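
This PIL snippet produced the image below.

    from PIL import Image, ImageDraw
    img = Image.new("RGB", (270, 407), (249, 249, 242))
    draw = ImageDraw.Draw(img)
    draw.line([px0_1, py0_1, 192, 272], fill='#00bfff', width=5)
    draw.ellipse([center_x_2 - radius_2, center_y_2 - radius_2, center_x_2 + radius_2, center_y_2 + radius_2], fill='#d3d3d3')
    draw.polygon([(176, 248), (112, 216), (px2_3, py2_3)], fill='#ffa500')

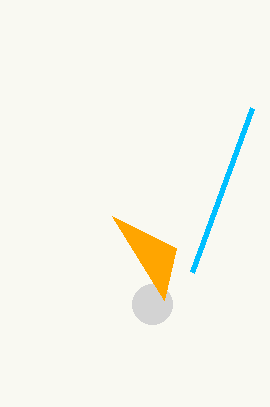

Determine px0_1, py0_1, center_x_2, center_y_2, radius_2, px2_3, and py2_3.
px0_1 = 252
py0_1 = 108
center_x_2 = 152
center_y_2 = 304
radius_2 = 20
px2_3 = 164
py2_3 = 300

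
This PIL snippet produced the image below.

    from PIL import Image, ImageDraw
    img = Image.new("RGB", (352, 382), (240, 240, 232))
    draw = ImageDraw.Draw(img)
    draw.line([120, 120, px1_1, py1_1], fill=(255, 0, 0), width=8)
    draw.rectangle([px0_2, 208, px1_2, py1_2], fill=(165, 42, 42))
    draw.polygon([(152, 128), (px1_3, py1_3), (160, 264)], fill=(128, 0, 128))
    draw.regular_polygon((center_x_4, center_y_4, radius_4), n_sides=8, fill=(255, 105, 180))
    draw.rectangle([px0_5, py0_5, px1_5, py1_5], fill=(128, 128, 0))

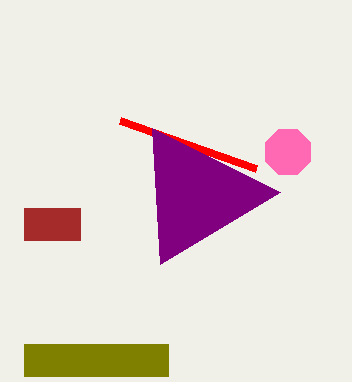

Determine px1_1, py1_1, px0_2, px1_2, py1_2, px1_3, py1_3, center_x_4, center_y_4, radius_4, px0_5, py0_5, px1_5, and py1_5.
px1_1 = 256, py1_1 = 168, px0_2 = 24, px1_2 = 80, py1_2 = 240, px1_3 = 280, py1_3 = 192, center_x_4 = 288, center_y_4 = 152, radius_4 = 24, px0_5 = 24, py0_5 = 344, px1_5 = 168, py1_5 = 376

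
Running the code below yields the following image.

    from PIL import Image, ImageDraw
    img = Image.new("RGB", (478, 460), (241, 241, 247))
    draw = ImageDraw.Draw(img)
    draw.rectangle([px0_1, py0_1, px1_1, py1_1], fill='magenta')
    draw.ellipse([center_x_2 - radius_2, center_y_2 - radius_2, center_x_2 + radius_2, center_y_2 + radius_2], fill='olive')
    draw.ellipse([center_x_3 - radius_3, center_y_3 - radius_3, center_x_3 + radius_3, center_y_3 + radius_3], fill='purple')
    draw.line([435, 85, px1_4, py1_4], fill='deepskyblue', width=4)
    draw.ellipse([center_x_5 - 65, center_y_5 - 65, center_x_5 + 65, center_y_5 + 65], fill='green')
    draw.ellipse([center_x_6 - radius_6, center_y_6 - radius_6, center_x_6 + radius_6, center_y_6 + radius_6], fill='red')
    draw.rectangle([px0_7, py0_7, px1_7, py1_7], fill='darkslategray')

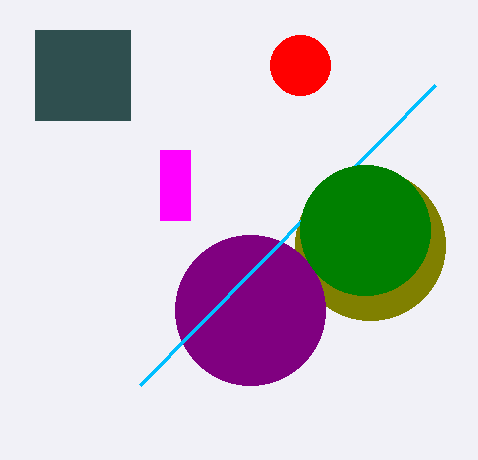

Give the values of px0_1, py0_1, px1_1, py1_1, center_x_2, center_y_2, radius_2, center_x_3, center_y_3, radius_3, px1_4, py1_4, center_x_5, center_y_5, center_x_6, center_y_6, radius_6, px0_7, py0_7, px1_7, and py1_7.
px0_1 = 160
py0_1 = 150
px1_1 = 190
py1_1 = 220
center_x_2 = 370
center_y_2 = 245
radius_2 = 75
center_x_3 = 250
center_y_3 = 310
radius_3 = 75
px1_4 = 140
py1_4 = 385
center_x_5 = 365
center_y_5 = 230
center_x_6 = 300
center_y_6 = 65
radius_6 = 30
px0_7 = 35
py0_7 = 30
px1_7 = 130
py1_7 = 120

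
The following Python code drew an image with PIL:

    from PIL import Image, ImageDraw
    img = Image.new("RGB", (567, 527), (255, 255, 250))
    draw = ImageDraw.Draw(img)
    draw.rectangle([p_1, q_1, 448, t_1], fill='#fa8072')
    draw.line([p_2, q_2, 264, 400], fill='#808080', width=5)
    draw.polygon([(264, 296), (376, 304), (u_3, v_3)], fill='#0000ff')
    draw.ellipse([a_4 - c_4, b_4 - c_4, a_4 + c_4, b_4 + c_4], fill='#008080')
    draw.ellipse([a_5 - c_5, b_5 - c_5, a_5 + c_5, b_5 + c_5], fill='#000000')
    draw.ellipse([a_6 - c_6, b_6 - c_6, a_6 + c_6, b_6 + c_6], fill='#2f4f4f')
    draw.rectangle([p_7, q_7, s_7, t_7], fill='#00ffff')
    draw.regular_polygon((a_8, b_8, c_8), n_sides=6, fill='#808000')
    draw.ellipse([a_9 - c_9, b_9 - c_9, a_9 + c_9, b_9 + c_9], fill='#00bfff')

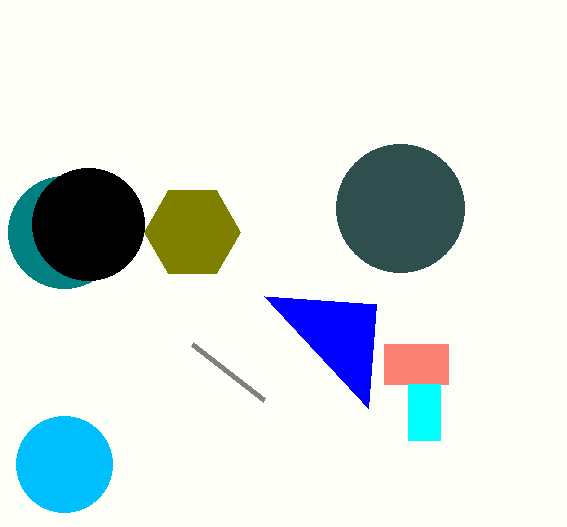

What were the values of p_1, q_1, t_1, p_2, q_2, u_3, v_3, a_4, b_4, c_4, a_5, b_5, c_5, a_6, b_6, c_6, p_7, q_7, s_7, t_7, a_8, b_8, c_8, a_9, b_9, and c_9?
p_1 = 384; q_1 = 344; t_1 = 384; p_2 = 192; q_2 = 344; u_3 = 368; v_3 = 408; a_4 = 64; b_4 = 232; c_4 = 56; a_5 = 88; b_5 = 224; c_5 = 56; a_6 = 400; b_6 = 208; c_6 = 64; p_7 = 408; q_7 = 384; s_7 = 440; t_7 = 440; a_8 = 192; b_8 = 232; c_8 = 48; a_9 = 64; b_9 = 464; c_9 = 48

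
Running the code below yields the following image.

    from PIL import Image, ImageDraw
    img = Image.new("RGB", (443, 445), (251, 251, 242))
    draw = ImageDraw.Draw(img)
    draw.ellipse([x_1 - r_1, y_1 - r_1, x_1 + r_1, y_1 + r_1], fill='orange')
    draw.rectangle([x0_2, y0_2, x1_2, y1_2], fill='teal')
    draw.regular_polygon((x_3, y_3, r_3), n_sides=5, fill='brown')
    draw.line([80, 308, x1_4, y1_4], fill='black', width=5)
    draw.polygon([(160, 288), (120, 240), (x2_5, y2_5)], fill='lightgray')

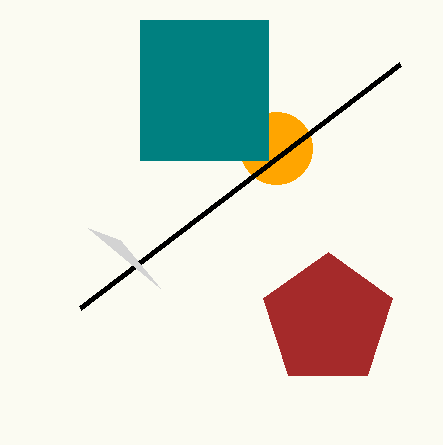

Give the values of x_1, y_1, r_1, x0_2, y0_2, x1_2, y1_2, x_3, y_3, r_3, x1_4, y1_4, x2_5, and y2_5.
x_1 = 276; y_1 = 148; r_1 = 36; x0_2 = 140; y0_2 = 20; x1_2 = 268; y1_2 = 160; x_3 = 328; y_3 = 320; r_3 = 68; x1_4 = 400; y1_4 = 64; x2_5 = 88; y2_5 = 228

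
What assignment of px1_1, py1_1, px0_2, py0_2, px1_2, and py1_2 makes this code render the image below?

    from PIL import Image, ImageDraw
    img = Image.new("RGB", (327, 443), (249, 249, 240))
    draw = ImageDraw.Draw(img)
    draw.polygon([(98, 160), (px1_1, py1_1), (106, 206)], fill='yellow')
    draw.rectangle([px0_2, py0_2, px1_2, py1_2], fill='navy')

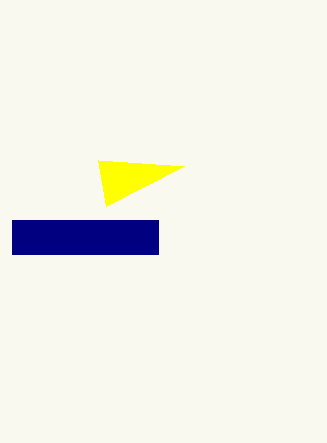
px1_1 = 184, py1_1 = 166, px0_2 = 12, py0_2 = 220, px1_2 = 158, py1_2 = 254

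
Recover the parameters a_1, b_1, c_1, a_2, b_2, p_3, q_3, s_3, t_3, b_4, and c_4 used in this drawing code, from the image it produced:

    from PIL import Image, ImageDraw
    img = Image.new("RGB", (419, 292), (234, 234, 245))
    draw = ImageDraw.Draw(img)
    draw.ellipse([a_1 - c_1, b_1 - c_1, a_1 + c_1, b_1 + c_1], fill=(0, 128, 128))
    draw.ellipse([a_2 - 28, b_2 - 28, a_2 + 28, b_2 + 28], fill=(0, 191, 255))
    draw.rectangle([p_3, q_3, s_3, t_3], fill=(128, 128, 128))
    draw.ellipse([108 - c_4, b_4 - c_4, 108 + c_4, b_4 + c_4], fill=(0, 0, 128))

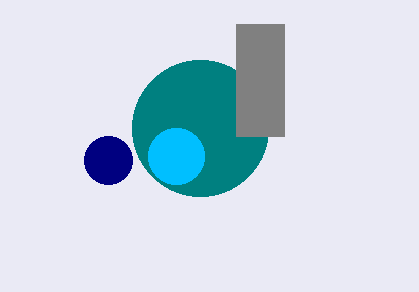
a_1 = 200, b_1 = 128, c_1 = 68, a_2 = 176, b_2 = 156, p_3 = 236, q_3 = 24, s_3 = 284, t_3 = 136, b_4 = 160, c_4 = 24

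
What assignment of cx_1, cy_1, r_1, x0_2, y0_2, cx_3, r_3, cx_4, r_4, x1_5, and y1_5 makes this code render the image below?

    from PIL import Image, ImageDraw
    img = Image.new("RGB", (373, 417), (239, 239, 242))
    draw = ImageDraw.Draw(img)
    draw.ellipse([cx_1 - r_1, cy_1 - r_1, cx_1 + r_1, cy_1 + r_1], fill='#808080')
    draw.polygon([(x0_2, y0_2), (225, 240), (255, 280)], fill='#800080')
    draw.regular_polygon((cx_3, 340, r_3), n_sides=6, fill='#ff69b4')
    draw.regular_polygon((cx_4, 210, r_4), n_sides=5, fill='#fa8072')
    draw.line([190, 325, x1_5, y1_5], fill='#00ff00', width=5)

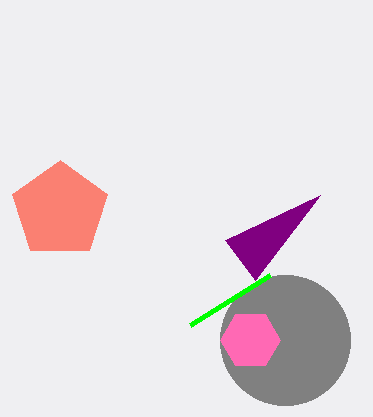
cx_1 = 285; cy_1 = 340; r_1 = 65; x0_2 = 320; y0_2 = 195; cx_3 = 250; r_3 = 30; cx_4 = 60; r_4 = 50; x1_5 = 270; y1_5 = 275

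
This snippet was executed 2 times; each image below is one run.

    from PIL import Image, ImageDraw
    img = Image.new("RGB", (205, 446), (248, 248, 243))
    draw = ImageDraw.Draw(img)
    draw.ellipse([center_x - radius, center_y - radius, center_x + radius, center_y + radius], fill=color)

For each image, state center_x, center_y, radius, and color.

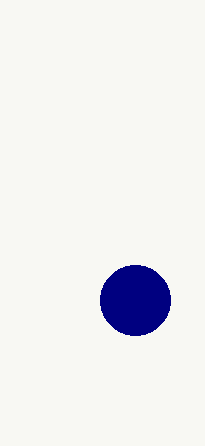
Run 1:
center_x = 135, center_y = 300, radius = 35, color = 'navy'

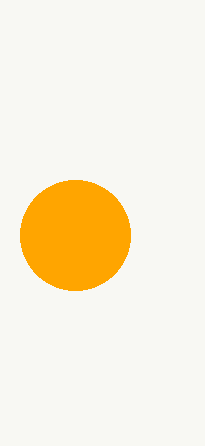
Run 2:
center_x = 75
center_y = 235
radius = 55
color = 'orange'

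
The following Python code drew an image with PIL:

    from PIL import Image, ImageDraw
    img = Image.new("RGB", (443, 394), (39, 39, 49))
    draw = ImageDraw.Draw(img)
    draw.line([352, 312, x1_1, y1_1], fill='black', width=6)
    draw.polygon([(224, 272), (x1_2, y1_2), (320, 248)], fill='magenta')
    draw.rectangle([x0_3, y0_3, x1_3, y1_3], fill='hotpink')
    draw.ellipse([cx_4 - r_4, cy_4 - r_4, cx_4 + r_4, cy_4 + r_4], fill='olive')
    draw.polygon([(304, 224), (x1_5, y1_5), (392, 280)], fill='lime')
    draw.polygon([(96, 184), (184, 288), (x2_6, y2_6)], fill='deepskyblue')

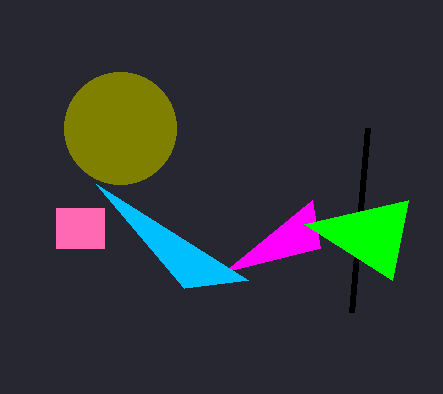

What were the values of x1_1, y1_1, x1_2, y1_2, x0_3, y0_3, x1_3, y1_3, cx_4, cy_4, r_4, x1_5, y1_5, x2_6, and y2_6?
x1_1 = 368; y1_1 = 128; x1_2 = 312; y1_2 = 200; x0_3 = 56; y0_3 = 208; x1_3 = 104; y1_3 = 248; cx_4 = 120; cy_4 = 128; r_4 = 56; x1_5 = 408; y1_5 = 200; x2_6 = 248; y2_6 = 280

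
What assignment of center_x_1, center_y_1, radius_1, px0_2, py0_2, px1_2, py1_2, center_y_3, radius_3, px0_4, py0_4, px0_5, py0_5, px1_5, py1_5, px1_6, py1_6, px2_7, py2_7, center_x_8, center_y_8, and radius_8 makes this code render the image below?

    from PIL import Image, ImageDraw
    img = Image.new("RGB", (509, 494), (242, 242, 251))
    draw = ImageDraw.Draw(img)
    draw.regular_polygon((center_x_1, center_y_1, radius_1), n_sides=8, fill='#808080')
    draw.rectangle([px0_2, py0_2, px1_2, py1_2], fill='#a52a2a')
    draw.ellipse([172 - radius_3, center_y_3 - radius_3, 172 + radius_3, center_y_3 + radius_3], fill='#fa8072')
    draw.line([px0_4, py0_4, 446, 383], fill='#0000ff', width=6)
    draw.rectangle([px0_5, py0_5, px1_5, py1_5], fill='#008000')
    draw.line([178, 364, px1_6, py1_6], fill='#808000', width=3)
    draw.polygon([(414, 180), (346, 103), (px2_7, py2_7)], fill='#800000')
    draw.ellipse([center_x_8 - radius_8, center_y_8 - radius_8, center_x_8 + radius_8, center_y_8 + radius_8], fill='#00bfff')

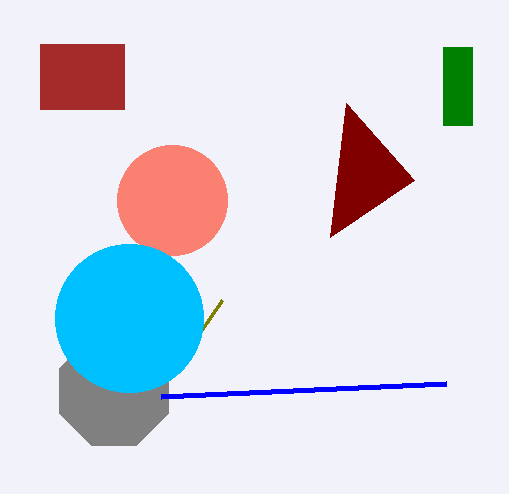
center_x_1 = 114
center_y_1 = 391
radius_1 = 59
px0_2 = 40
py0_2 = 44
px1_2 = 124
py1_2 = 109
center_y_3 = 200
radius_3 = 55
px0_4 = 161
py0_4 = 396
px0_5 = 443
py0_5 = 47
px1_5 = 472
py1_5 = 125
px1_6 = 222
py1_6 = 300
px2_7 = 330
py2_7 = 237
center_x_8 = 129
center_y_8 = 318
radius_8 = 74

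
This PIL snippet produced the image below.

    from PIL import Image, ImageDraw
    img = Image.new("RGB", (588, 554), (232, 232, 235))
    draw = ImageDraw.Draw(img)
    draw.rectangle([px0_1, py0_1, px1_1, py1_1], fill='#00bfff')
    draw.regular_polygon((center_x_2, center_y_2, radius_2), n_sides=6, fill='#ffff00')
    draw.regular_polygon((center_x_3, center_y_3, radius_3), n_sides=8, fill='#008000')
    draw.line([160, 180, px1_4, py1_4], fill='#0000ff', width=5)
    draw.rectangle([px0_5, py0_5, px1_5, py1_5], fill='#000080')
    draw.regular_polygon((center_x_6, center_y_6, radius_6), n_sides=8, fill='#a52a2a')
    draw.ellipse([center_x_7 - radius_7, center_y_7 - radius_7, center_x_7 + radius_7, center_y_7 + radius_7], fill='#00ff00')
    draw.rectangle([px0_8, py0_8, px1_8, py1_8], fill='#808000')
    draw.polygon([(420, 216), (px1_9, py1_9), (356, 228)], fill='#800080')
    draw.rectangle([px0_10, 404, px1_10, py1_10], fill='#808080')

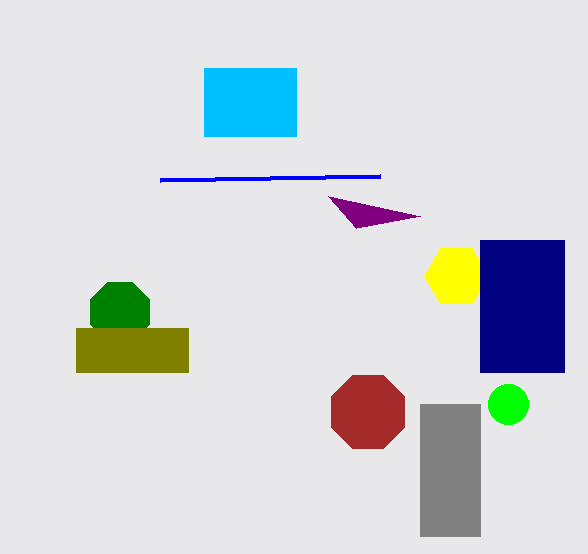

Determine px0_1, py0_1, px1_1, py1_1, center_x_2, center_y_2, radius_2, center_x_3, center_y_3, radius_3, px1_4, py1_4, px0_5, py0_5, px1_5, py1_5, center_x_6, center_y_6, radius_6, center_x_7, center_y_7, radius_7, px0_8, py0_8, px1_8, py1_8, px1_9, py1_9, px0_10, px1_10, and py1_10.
px0_1 = 204
py0_1 = 68
px1_1 = 296
py1_1 = 136
center_x_2 = 456
center_y_2 = 276
radius_2 = 32
center_x_3 = 120
center_y_3 = 312
radius_3 = 32
px1_4 = 380
py1_4 = 176
px0_5 = 480
py0_5 = 240
px1_5 = 564
py1_5 = 372
center_x_6 = 368
center_y_6 = 412
radius_6 = 40
center_x_7 = 508
center_y_7 = 404
radius_7 = 20
px0_8 = 76
py0_8 = 328
px1_8 = 188
py1_8 = 372
px1_9 = 328
py1_9 = 196
px0_10 = 420
px1_10 = 480
py1_10 = 536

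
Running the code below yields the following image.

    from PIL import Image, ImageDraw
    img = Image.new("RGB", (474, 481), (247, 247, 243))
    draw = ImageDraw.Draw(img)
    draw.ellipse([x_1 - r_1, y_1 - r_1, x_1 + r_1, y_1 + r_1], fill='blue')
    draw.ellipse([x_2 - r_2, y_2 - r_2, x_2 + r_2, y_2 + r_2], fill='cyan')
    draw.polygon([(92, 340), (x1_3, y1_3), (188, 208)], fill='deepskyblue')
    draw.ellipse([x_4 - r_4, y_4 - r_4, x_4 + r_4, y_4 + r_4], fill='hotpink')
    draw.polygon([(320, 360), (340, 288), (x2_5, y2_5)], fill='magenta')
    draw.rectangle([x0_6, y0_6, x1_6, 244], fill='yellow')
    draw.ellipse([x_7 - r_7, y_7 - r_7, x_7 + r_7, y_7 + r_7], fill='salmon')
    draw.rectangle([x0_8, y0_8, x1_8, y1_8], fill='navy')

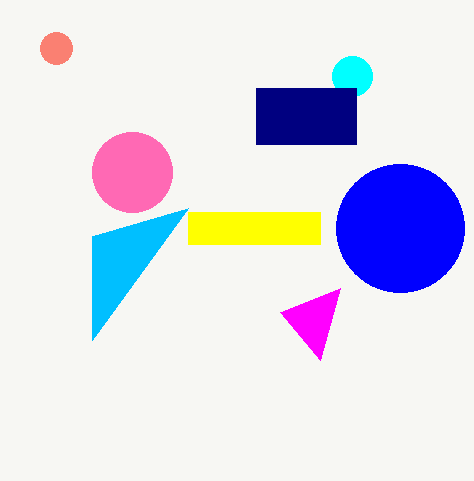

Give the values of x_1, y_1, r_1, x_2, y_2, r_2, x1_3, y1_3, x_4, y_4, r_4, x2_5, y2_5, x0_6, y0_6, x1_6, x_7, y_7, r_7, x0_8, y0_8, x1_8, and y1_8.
x_1 = 400, y_1 = 228, r_1 = 64, x_2 = 352, y_2 = 76, r_2 = 20, x1_3 = 92, y1_3 = 236, x_4 = 132, y_4 = 172, r_4 = 40, x2_5 = 280, y2_5 = 312, x0_6 = 188, y0_6 = 212, x1_6 = 320, x_7 = 56, y_7 = 48, r_7 = 16, x0_8 = 256, y0_8 = 88, x1_8 = 356, y1_8 = 144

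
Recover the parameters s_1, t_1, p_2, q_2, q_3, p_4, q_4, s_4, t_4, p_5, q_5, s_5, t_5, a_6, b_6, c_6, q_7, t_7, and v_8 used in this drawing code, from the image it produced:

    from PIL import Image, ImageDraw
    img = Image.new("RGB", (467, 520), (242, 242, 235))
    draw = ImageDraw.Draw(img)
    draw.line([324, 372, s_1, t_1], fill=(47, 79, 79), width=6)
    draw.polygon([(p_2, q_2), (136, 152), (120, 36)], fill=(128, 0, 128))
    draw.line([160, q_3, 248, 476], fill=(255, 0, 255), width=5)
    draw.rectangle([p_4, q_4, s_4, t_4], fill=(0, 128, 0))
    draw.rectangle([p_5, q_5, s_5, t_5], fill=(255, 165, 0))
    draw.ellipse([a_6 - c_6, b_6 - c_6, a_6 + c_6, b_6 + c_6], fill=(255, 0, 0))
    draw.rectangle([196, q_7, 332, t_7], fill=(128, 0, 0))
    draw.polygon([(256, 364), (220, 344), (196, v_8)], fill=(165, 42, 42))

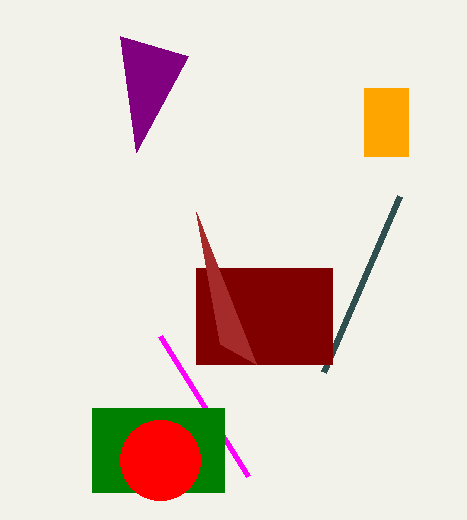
s_1 = 400, t_1 = 196, p_2 = 188, q_2 = 56, q_3 = 336, p_4 = 92, q_4 = 408, s_4 = 224, t_4 = 492, p_5 = 364, q_5 = 88, s_5 = 408, t_5 = 156, a_6 = 160, b_6 = 460, c_6 = 40, q_7 = 268, t_7 = 364, v_8 = 212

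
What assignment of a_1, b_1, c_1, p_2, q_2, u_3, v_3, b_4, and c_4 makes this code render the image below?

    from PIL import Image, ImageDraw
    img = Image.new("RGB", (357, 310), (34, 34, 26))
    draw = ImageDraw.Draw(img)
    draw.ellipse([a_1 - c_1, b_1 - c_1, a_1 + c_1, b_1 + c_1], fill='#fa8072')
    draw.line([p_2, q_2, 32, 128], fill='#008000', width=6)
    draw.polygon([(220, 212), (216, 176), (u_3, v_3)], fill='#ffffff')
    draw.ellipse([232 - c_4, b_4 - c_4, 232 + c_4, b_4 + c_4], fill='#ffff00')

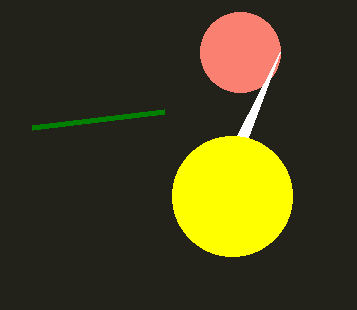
a_1 = 240, b_1 = 52, c_1 = 40, p_2 = 164, q_2 = 112, u_3 = 280, v_3 = 52, b_4 = 196, c_4 = 60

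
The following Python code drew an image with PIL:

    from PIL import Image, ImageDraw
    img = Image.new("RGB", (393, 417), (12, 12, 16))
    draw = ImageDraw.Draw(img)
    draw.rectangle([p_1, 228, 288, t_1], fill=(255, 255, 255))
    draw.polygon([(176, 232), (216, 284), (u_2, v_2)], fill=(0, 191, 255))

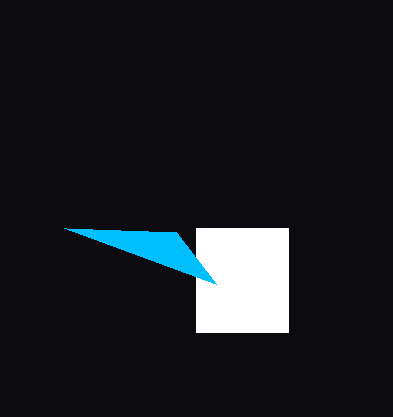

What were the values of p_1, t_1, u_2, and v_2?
p_1 = 196
t_1 = 332
u_2 = 64
v_2 = 228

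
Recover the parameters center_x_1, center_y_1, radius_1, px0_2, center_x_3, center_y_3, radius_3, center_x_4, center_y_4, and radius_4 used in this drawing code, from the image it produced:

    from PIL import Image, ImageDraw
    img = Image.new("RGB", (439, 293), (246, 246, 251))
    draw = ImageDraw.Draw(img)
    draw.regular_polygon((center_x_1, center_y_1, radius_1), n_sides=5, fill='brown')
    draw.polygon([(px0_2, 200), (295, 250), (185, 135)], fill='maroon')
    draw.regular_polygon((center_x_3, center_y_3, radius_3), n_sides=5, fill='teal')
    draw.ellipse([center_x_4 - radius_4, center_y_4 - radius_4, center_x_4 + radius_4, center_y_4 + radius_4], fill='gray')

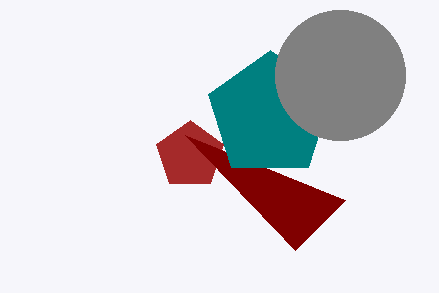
center_x_1 = 190
center_y_1 = 155
radius_1 = 35
px0_2 = 345
center_x_3 = 270
center_y_3 = 115
radius_3 = 65
center_x_4 = 340
center_y_4 = 75
radius_4 = 65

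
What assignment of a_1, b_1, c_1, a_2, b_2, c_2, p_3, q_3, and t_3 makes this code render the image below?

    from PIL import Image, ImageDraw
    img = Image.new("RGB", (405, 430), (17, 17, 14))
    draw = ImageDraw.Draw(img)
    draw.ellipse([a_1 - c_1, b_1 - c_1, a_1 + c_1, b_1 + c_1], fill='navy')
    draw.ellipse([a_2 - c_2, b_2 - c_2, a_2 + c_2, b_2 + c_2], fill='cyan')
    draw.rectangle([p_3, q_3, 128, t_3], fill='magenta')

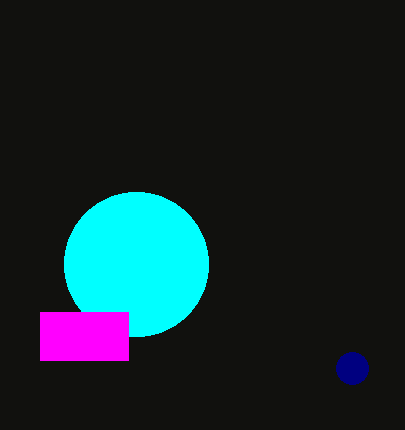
a_1 = 352
b_1 = 368
c_1 = 16
a_2 = 136
b_2 = 264
c_2 = 72
p_3 = 40
q_3 = 312
t_3 = 360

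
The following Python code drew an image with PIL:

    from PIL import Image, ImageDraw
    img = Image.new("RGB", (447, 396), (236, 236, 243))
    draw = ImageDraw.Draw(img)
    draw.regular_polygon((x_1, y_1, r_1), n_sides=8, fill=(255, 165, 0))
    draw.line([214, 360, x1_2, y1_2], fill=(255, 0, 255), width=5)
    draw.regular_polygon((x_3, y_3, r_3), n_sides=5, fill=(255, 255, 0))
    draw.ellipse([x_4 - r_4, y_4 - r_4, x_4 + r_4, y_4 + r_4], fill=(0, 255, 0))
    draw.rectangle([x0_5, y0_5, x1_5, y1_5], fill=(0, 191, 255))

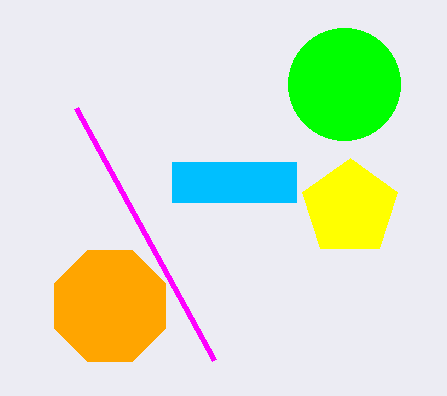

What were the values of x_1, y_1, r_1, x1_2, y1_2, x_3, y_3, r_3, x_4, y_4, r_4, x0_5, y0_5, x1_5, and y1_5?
x_1 = 110
y_1 = 306
r_1 = 60
x1_2 = 76
y1_2 = 108
x_3 = 350
y_3 = 208
r_3 = 50
x_4 = 344
y_4 = 84
r_4 = 56
x0_5 = 172
y0_5 = 162
x1_5 = 296
y1_5 = 202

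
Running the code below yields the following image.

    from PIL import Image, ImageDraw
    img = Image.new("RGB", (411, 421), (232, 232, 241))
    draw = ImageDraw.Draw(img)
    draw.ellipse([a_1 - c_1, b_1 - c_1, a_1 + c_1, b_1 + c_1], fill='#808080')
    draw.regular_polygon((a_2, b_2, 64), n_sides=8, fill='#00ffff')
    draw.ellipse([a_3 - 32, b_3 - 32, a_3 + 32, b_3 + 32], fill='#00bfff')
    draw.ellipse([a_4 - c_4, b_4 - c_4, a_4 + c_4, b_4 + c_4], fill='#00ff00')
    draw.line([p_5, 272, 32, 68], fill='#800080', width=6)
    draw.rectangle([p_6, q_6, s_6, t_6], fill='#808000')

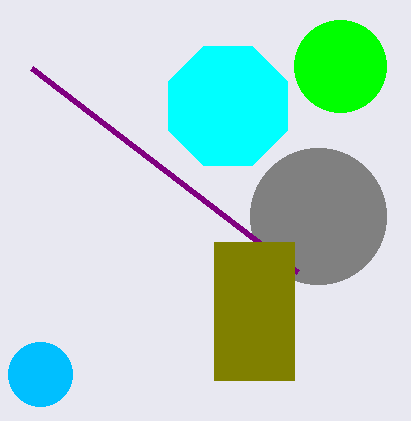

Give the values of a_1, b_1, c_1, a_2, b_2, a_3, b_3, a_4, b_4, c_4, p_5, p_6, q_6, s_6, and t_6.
a_1 = 318; b_1 = 216; c_1 = 68; a_2 = 228; b_2 = 106; a_3 = 40; b_3 = 374; a_4 = 340; b_4 = 66; c_4 = 46; p_5 = 298; p_6 = 214; q_6 = 242; s_6 = 294; t_6 = 380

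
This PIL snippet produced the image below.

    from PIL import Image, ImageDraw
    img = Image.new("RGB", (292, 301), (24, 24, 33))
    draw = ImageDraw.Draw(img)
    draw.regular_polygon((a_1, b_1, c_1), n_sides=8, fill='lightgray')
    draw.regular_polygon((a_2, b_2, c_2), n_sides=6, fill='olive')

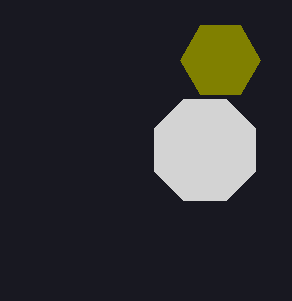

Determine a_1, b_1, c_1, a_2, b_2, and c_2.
a_1 = 205; b_1 = 150; c_1 = 55; a_2 = 220; b_2 = 60; c_2 = 40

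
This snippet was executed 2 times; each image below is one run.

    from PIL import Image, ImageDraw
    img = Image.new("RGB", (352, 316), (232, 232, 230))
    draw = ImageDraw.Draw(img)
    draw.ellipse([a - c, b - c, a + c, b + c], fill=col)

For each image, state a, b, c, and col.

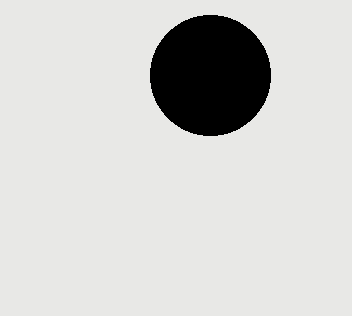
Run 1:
a = 210
b = 75
c = 60
col = 'black'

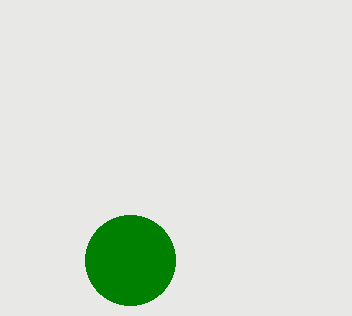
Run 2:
a = 130, b = 260, c = 45, col = 'green'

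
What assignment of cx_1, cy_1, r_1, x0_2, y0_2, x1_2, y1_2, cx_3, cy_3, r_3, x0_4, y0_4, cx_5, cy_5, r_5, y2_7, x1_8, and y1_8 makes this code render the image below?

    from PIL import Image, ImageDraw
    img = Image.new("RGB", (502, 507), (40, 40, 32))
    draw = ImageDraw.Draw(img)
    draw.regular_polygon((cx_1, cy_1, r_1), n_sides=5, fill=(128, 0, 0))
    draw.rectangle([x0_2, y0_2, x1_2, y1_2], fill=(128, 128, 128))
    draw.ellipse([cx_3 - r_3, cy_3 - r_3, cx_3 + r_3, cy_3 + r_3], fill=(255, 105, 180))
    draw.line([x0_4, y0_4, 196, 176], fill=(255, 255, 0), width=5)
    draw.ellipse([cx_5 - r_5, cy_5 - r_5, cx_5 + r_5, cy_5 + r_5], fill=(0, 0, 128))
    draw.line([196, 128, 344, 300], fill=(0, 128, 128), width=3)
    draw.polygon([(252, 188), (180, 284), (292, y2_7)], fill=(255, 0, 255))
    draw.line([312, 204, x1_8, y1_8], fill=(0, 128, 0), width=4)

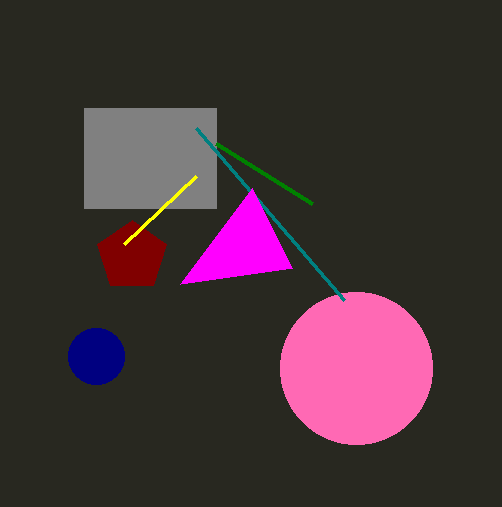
cx_1 = 132; cy_1 = 256; r_1 = 36; x0_2 = 84; y0_2 = 108; x1_2 = 216; y1_2 = 208; cx_3 = 356; cy_3 = 368; r_3 = 76; x0_4 = 124; y0_4 = 244; cx_5 = 96; cy_5 = 356; r_5 = 28; y2_7 = 268; x1_8 = 216; y1_8 = 144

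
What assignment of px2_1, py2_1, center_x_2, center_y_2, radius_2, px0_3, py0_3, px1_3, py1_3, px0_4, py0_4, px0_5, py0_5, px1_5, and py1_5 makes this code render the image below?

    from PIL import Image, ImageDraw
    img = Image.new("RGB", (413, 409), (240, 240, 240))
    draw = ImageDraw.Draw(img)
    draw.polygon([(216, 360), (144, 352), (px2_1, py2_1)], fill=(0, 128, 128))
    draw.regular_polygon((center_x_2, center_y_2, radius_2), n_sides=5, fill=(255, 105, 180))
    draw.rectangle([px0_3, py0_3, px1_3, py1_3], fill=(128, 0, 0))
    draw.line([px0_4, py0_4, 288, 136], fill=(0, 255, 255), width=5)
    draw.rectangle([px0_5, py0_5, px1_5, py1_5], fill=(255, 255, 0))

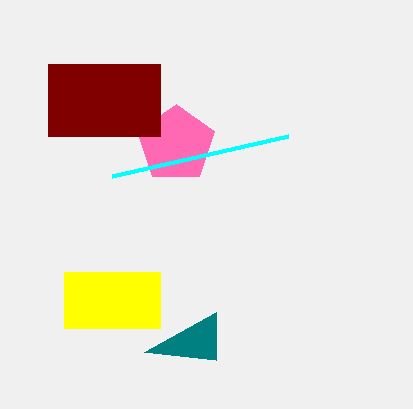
px2_1 = 216; py2_1 = 312; center_x_2 = 176; center_y_2 = 144; radius_2 = 40; px0_3 = 48; py0_3 = 64; px1_3 = 160; py1_3 = 136; px0_4 = 112; py0_4 = 176; px0_5 = 64; py0_5 = 272; px1_5 = 160; py1_5 = 328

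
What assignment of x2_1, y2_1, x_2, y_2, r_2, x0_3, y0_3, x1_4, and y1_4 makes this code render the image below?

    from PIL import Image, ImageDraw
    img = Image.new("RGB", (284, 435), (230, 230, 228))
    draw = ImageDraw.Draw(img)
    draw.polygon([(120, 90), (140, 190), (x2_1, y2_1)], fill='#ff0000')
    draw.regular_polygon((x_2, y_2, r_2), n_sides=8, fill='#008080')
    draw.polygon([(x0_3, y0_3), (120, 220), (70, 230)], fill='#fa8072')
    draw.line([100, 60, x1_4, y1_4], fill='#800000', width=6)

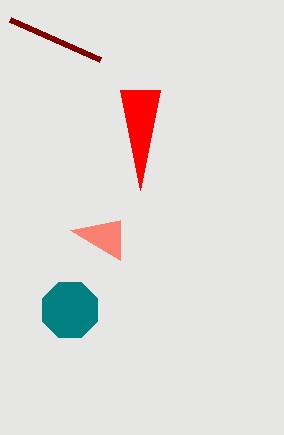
x2_1 = 160
y2_1 = 90
x_2 = 70
y_2 = 310
r_2 = 30
x0_3 = 120
y0_3 = 260
x1_4 = 10
y1_4 = 20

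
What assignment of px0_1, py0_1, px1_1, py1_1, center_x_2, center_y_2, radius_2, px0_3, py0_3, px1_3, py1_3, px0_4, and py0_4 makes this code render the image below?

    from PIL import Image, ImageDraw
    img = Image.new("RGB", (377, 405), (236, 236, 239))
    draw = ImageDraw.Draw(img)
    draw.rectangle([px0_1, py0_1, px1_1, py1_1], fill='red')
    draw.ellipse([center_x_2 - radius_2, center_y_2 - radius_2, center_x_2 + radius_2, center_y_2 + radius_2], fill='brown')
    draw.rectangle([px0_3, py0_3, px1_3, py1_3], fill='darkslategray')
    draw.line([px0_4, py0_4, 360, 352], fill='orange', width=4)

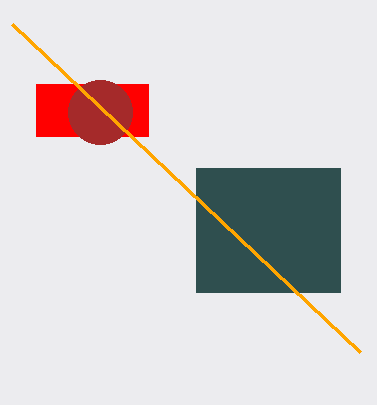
px0_1 = 36, py0_1 = 84, px1_1 = 148, py1_1 = 136, center_x_2 = 100, center_y_2 = 112, radius_2 = 32, px0_3 = 196, py0_3 = 168, px1_3 = 340, py1_3 = 292, px0_4 = 12, py0_4 = 24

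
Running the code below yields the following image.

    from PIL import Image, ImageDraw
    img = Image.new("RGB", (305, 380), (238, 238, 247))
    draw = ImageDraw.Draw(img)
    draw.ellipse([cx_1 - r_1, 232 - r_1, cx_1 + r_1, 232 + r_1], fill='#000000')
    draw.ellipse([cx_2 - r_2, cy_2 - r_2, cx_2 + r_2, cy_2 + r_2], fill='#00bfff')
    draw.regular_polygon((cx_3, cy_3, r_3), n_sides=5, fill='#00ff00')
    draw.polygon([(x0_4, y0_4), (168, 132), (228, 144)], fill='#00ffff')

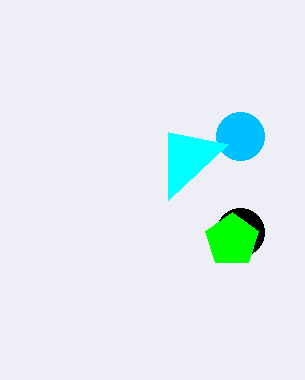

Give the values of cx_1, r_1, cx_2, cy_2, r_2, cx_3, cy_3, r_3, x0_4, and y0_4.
cx_1 = 240
r_1 = 24
cx_2 = 240
cy_2 = 136
r_2 = 24
cx_3 = 232
cy_3 = 240
r_3 = 28
x0_4 = 168
y0_4 = 200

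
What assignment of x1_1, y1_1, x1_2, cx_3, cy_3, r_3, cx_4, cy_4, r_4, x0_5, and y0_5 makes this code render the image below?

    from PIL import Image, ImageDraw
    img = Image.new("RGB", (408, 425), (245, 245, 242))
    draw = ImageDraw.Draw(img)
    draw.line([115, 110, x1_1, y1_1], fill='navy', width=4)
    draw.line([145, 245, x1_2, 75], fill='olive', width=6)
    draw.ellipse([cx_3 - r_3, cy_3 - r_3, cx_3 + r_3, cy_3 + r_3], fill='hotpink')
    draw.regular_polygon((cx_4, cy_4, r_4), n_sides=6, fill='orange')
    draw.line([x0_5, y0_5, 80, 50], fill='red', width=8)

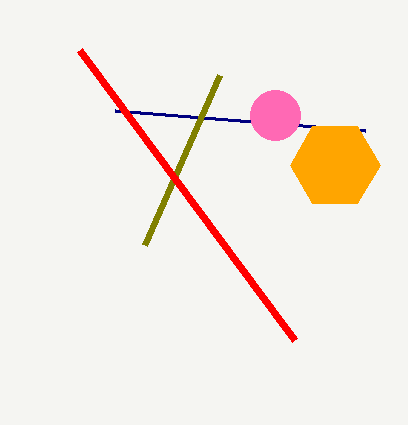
x1_1 = 365, y1_1 = 130, x1_2 = 220, cx_3 = 275, cy_3 = 115, r_3 = 25, cx_4 = 335, cy_4 = 165, r_4 = 45, x0_5 = 295, y0_5 = 340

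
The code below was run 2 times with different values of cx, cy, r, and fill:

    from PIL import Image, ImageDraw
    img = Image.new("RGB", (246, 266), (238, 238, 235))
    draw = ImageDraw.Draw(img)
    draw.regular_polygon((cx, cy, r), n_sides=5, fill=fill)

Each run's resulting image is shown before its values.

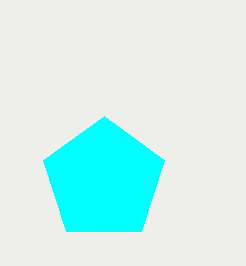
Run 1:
cx = 104
cy = 180
r = 64
fill = 'cyan'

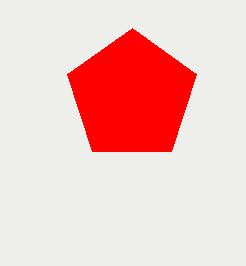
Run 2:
cx = 132
cy = 96
r = 68
fill = 'red'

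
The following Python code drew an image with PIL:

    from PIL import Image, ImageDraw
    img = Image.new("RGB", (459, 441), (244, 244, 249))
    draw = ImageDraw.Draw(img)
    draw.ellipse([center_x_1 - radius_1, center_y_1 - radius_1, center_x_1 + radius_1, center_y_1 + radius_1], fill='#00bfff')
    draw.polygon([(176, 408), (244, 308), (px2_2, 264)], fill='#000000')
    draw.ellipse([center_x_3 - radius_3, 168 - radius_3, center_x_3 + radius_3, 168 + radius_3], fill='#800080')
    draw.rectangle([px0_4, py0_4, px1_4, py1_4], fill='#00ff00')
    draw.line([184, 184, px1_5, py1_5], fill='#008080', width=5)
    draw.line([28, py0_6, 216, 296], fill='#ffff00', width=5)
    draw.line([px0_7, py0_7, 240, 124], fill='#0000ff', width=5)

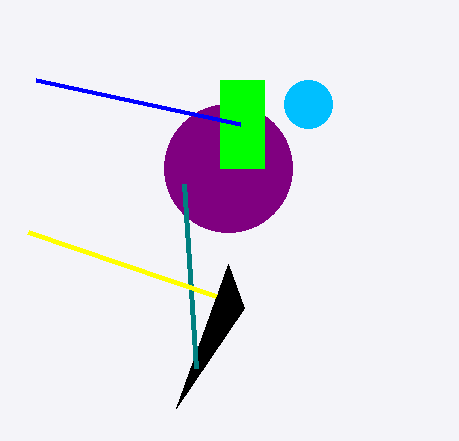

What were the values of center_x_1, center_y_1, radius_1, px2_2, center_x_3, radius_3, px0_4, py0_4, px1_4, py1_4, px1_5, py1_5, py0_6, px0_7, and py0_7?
center_x_1 = 308
center_y_1 = 104
radius_1 = 24
px2_2 = 228
center_x_3 = 228
radius_3 = 64
px0_4 = 220
py0_4 = 80
px1_4 = 264
py1_4 = 168
px1_5 = 196
py1_5 = 368
py0_6 = 232
px0_7 = 36
py0_7 = 80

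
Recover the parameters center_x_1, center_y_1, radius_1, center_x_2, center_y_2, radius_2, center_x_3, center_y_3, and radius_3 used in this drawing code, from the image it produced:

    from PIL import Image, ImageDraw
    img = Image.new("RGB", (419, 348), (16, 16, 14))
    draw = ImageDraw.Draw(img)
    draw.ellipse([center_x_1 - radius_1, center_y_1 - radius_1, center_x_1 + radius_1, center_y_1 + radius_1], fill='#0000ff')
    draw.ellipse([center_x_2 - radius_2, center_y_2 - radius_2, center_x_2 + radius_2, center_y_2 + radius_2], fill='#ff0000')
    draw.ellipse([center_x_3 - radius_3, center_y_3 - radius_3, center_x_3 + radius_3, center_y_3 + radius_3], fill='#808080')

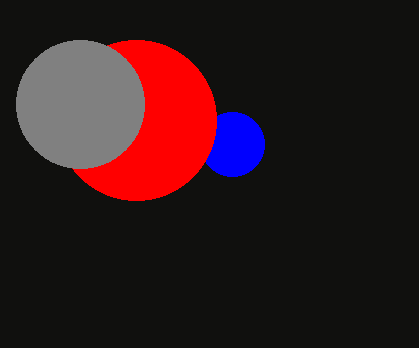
center_x_1 = 232
center_y_1 = 144
radius_1 = 32
center_x_2 = 136
center_y_2 = 120
radius_2 = 80
center_x_3 = 80
center_y_3 = 104
radius_3 = 64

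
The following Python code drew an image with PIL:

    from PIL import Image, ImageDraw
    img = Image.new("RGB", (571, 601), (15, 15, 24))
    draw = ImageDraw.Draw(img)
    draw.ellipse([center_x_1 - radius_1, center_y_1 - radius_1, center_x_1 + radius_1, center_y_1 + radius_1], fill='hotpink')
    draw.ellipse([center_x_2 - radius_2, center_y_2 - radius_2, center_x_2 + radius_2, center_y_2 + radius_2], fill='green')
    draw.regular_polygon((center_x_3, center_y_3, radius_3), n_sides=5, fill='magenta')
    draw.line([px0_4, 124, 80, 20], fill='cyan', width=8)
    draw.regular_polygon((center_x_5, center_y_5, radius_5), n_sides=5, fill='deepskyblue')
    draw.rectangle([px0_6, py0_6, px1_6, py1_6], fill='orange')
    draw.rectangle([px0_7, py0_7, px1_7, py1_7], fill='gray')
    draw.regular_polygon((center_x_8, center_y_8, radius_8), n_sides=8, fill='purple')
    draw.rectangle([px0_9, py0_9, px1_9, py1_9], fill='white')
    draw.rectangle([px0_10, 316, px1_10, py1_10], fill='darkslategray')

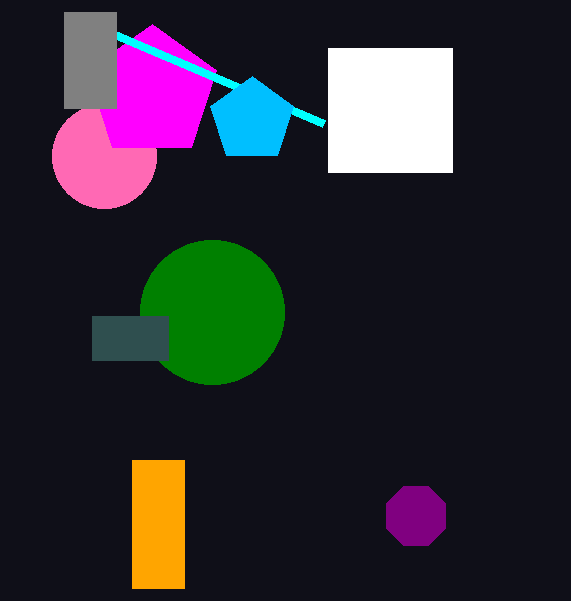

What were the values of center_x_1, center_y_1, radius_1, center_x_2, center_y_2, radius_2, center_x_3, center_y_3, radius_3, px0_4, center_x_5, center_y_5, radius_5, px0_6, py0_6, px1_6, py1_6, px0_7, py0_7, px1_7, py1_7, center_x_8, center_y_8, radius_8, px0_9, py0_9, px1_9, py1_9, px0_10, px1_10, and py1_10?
center_x_1 = 104, center_y_1 = 156, radius_1 = 52, center_x_2 = 212, center_y_2 = 312, radius_2 = 72, center_x_3 = 152, center_y_3 = 92, radius_3 = 68, px0_4 = 324, center_x_5 = 252, center_y_5 = 120, radius_5 = 44, px0_6 = 132, py0_6 = 460, px1_6 = 184, py1_6 = 588, px0_7 = 64, py0_7 = 12, px1_7 = 116, py1_7 = 108, center_x_8 = 416, center_y_8 = 516, radius_8 = 32, px0_9 = 328, py0_9 = 48, px1_9 = 452, py1_9 = 172, px0_10 = 92, px1_10 = 168, py1_10 = 360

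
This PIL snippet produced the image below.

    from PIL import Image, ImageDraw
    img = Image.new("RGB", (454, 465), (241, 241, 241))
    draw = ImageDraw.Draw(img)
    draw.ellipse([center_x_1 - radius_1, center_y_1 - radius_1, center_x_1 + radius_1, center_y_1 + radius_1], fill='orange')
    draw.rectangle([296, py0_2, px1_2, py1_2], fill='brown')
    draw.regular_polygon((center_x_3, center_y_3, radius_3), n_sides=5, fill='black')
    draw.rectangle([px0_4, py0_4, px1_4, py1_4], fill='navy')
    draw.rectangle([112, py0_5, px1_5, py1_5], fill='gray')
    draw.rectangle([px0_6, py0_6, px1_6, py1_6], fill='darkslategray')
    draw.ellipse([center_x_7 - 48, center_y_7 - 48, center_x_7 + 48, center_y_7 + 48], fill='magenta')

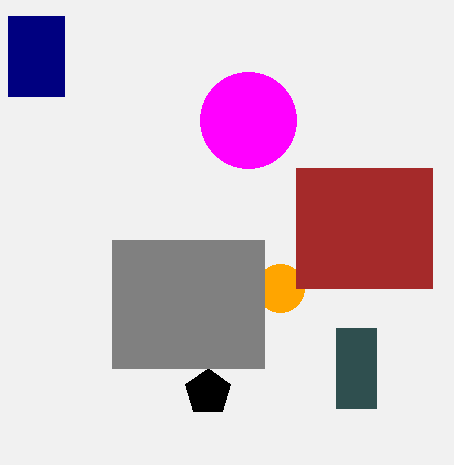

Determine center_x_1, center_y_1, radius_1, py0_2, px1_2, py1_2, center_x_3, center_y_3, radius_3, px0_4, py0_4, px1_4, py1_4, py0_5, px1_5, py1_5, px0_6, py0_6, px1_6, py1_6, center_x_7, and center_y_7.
center_x_1 = 280, center_y_1 = 288, radius_1 = 24, py0_2 = 168, px1_2 = 432, py1_2 = 288, center_x_3 = 208, center_y_3 = 392, radius_3 = 24, px0_4 = 8, py0_4 = 16, px1_4 = 64, py1_4 = 96, py0_5 = 240, px1_5 = 264, py1_5 = 368, px0_6 = 336, py0_6 = 328, px1_6 = 376, py1_6 = 408, center_x_7 = 248, center_y_7 = 120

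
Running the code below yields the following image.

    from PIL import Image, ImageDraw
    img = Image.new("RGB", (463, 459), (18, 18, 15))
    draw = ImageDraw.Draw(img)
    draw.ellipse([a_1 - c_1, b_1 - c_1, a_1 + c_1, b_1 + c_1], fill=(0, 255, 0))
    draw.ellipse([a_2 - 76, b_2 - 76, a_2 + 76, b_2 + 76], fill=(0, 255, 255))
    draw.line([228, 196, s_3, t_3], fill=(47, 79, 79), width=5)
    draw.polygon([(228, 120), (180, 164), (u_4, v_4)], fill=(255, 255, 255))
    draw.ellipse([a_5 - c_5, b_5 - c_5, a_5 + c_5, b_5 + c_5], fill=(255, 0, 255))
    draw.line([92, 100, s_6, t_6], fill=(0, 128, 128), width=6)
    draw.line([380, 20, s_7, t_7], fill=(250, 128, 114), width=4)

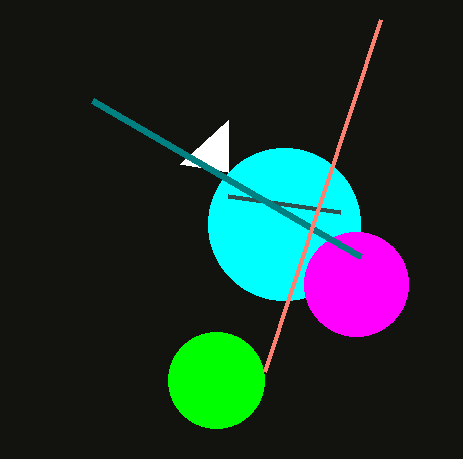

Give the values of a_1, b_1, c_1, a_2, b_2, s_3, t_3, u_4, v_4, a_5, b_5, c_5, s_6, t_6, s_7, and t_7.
a_1 = 216; b_1 = 380; c_1 = 48; a_2 = 284; b_2 = 224; s_3 = 340; t_3 = 212; u_4 = 228; v_4 = 172; a_5 = 356; b_5 = 284; c_5 = 52; s_6 = 360; t_6 = 256; s_7 = 264; t_7 = 372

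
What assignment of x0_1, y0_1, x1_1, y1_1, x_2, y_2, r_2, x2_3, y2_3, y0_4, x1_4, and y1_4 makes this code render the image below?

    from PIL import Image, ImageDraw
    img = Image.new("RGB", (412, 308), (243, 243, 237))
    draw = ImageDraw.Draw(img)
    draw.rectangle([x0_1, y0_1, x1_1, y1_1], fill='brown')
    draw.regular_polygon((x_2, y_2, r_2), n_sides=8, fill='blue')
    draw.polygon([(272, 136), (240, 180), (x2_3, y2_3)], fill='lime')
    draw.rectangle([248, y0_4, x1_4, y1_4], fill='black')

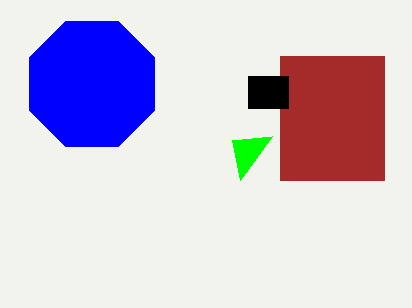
x0_1 = 280; y0_1 = 56; x1_1 = 384; y1_1 = 180; x_2 = 92; y_2 = 84; r_2 = 68; x2_3 = 232; y2_3 = 140; y0_4 = 76; x1_4 = 288; y1_4 = 108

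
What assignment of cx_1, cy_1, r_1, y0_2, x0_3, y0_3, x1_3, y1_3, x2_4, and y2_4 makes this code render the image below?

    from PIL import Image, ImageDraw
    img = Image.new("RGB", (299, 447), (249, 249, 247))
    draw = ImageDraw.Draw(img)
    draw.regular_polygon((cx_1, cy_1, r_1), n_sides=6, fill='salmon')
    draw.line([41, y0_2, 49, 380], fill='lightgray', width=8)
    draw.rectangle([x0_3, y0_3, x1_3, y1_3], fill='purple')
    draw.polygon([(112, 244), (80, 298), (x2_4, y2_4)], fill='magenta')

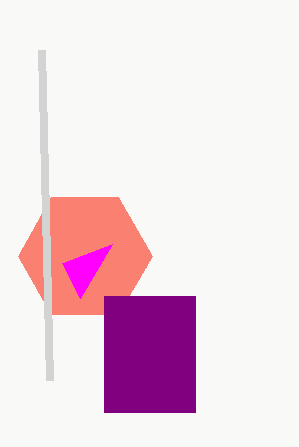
cx_1 = 85
cy_1 = 256
r_1 = 67
y0_2 = 50
x0_3 = 104
y0_3 = 296
x1_3 = 195
y1_3 = 412
x2_4 = 62
y2_4 = 263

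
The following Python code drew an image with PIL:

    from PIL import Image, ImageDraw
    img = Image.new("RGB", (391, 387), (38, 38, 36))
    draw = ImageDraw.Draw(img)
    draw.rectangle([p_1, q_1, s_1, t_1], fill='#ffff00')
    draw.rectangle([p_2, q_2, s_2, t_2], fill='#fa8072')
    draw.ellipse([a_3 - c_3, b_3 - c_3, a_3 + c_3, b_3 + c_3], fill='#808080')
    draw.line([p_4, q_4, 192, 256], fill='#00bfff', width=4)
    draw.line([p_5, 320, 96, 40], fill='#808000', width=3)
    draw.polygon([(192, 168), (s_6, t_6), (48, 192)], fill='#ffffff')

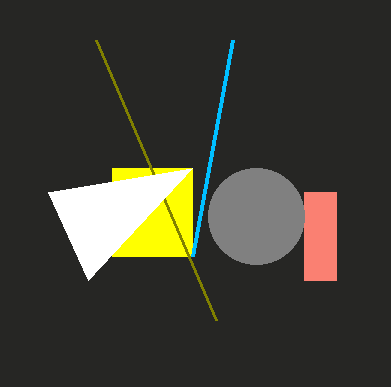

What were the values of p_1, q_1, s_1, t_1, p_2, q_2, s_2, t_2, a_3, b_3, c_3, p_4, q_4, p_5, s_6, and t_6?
p_1 = 112; q_1 = 168; s_1 = 192; t_1 = 256; p_2 = 304; q_2 = 192; s_2 = 336; t_2 = 280; a_3 = 256; b_3 = 216; c_3 = 48; p_4 = 232; q_4 = 40; p_5 = 216; s_6 = 88; t_6 = 280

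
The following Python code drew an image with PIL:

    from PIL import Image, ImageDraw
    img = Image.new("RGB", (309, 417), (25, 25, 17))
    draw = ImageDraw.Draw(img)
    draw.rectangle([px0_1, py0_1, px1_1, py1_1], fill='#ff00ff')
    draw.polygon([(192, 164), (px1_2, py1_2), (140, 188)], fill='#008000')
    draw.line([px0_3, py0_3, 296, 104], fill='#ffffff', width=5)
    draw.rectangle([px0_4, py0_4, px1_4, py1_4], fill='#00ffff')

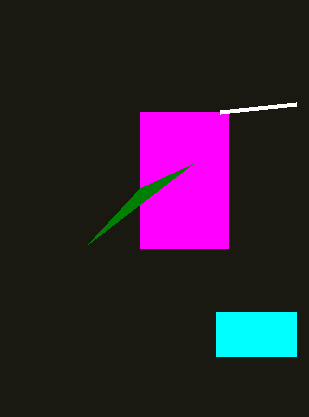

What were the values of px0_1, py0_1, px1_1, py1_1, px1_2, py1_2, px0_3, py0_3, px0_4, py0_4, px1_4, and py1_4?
px0_1 = 140; py0_1 = 112; px1_1 = 228; py1_1 = 248; px1_2 = 88; py1_2 = 244; px0_3 = 220; py0_3 = 112; px0_4 = 216; py0_4 = 312; px1_4 = 296; py1_4 = 356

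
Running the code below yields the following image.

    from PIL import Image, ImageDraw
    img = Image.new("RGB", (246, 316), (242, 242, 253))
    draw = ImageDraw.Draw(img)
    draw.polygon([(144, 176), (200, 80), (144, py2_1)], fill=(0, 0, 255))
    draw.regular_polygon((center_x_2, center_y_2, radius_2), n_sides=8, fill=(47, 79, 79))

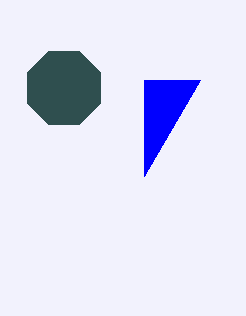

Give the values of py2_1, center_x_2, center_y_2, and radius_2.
py2_1 = 80, center_x_2 = 64, center_y_2 = 88, radius_2 = 40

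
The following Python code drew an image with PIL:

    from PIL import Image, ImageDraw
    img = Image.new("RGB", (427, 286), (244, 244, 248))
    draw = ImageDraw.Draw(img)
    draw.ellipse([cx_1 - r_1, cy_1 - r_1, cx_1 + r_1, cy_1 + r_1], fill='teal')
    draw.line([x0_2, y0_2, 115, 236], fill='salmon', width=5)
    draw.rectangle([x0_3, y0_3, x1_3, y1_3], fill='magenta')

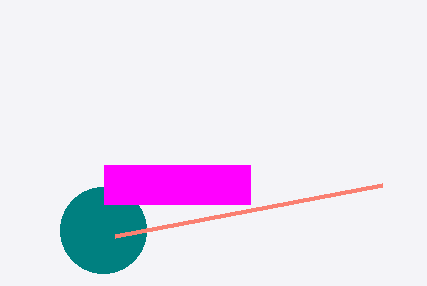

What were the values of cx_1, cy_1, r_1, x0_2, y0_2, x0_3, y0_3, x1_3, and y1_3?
cx_1 = 103
cy_1 = 230
r_1 = 43
x0_2 = 382
y0_2 = 185
x0_3 = 104
y0_3 = 165
x1_3 = 250
y1_3 = 204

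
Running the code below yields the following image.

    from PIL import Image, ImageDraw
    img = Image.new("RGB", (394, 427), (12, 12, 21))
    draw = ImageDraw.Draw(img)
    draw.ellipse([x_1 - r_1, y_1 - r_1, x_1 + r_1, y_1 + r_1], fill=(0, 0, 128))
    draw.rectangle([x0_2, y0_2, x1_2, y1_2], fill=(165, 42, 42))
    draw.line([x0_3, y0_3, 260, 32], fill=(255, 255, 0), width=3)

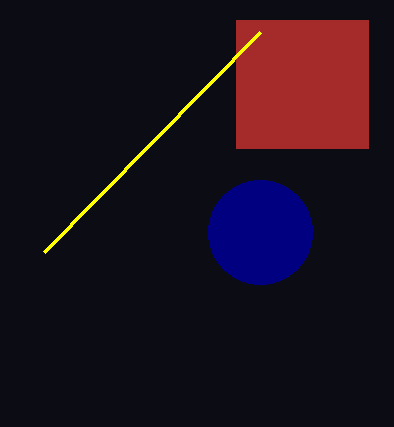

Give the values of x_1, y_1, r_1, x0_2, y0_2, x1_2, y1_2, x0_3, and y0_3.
x_1 = 260, y_1 = 232, r_1 = 52, x0_2 = 236, y0_2 = 20, x1_2 = 368, y1_2 = 148, x0_3 = 44, y0_3 = 252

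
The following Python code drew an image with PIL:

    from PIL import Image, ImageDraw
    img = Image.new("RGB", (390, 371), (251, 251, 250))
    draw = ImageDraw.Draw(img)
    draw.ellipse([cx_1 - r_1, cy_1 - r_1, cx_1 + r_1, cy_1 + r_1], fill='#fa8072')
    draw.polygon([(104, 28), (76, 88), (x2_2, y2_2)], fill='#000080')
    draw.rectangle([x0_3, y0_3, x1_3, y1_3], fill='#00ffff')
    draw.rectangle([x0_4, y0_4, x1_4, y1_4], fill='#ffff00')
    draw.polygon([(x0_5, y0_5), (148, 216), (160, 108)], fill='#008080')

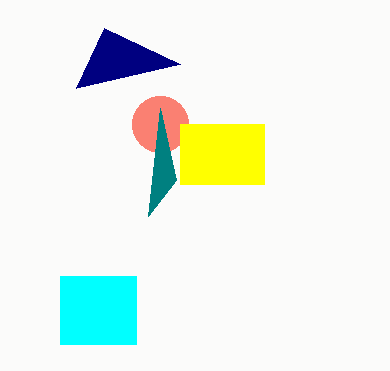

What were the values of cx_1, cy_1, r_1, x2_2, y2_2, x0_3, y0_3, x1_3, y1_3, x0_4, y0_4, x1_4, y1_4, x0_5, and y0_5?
cx_1 = 160; cy_1 = 124; r_1 = 28; x2_2 = 180; y2_2 = 64; x0_3 = 60; y0_3 = 276; x1_3 = 136; y1_3 = 344; x0_4 = 180; y0_4 = 124; x1_4 = 264; y1_4 = 184; x0_5 = 176; y0_5 = 180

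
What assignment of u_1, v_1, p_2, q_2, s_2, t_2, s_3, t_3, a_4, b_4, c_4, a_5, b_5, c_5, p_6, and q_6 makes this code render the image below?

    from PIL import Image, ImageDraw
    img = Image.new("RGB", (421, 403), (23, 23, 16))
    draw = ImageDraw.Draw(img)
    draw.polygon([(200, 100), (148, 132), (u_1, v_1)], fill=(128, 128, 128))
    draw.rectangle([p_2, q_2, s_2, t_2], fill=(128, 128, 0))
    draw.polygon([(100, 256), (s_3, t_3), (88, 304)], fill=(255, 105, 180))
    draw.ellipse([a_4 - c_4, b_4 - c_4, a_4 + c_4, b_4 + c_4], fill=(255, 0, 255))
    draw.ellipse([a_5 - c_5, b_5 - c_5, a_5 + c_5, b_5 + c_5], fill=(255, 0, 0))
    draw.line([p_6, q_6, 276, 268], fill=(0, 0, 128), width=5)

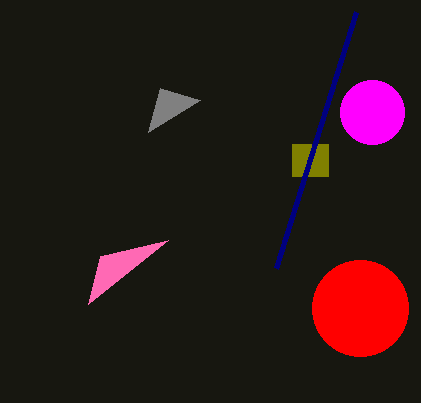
u_1 = 160, v_1 = 88, p_2 = 292, q_2 = 144, s_2 = 328, t_2 = 176, s_3 = 168, t_3 = 240, a_4 = 372, b_4 = 112, c_4 = 32, a_5 = 360, b_5 = 308, c_5 = 48, p_6 = 356, q_6 = 12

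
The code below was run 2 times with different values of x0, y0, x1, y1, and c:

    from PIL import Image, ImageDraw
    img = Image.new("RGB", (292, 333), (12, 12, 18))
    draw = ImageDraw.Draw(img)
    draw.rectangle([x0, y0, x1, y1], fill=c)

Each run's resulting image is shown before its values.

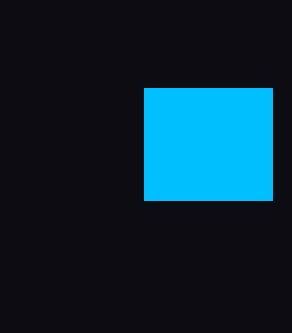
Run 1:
x0 = 144, y0 = 88, x1 = 272, y1 = 200, c = 'deepskyblue'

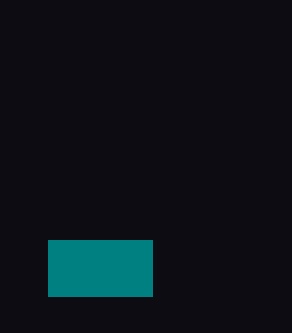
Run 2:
x0 = 48; y0 = 240; x1 = 152; y1 = 296; c = 'teal'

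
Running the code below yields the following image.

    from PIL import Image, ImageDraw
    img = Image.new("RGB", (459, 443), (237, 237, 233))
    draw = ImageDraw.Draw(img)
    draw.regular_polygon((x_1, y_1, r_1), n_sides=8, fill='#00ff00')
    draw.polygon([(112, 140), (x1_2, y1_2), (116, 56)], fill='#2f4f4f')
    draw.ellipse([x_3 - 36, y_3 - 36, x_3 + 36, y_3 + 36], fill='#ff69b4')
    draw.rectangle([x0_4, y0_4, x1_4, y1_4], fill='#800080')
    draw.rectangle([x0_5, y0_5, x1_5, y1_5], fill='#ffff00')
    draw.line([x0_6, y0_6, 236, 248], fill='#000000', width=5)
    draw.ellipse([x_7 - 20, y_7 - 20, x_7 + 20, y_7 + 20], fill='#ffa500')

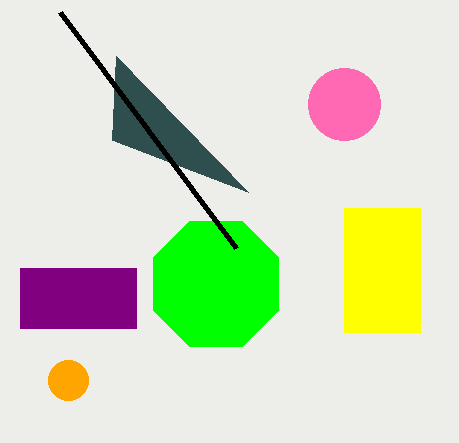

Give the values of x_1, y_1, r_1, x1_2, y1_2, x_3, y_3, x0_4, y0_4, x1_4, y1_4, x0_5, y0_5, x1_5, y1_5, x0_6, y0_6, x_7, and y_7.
x_1 = 216; y_1 = 284; r_1 = 68; x1_2 = 248; y1_2 = 192; x_3 = 344; y_3 = 104; x0_4 = 20; y0_4 = 268; x1_4 = 136; y1_4 = 328; x0_5 = 344; y0_5 = 208; x1_5 = 420; y1_5 = 332; x0_6 = 60; y0_6 = 12; x_7 = 68; y_7 = 380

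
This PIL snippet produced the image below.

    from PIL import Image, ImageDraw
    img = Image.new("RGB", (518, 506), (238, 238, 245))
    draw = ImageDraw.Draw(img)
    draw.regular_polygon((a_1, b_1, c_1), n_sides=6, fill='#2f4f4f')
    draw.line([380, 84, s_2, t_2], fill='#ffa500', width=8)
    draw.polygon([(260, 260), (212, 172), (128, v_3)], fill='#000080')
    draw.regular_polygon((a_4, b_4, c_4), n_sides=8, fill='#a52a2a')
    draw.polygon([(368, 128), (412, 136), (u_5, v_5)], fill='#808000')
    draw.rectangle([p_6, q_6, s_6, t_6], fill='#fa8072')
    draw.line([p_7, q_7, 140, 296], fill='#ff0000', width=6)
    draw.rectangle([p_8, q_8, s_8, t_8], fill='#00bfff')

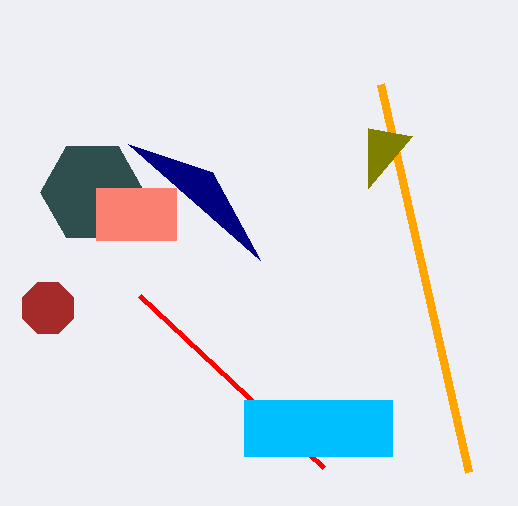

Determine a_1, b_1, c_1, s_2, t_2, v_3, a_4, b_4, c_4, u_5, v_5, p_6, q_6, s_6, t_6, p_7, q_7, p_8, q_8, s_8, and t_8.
a_1 = 92
b_1 = 192
c_1 = 52
s_2 = 468
t_2 = 472
v_3 = 144
a_4 = 48
b_4 = 308
c_4 = 28
u_5 = 368
v_5 = 188
p_6 = 96
q_6 = 188
s_6 = 176
t_6 = 240
p_7 = 324
q_7 = 468
p_8 = 244
q_8 = 400
s_8 = 392
t_8 = 456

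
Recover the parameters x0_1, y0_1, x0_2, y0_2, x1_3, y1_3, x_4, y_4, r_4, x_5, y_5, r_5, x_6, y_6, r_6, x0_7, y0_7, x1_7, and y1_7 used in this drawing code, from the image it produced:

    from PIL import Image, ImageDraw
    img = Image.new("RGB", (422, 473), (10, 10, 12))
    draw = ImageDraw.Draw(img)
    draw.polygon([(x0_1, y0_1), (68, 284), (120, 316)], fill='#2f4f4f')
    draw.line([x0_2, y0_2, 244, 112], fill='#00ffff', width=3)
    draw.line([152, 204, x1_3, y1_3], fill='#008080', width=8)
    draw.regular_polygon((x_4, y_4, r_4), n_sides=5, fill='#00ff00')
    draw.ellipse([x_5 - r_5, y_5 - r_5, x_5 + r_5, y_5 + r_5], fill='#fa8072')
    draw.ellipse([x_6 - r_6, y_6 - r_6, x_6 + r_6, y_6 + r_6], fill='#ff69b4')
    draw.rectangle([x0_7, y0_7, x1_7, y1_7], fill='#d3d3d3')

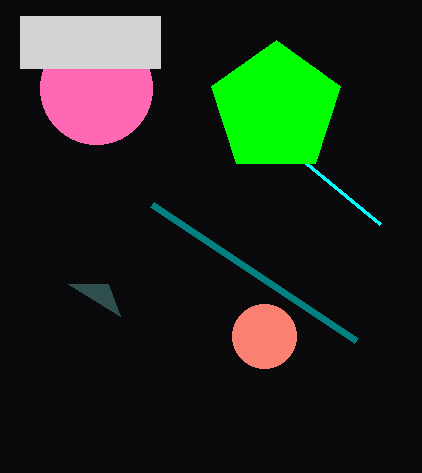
x0_1 = 108; y0_1 = 284; x0_2 = 380; y0_2 = 224; x1_3 = 356; y1_3 = 340; x_4 = 276; y_4 = 108; r_4 = 68; x_5 = 264; y_5 = 336; r_5 = 32; x_6 = 96; y_6 = 88; r_6 = 56; x0_7 = 20; y0_7 = 16; x1_7 = 160; y1_7 = 68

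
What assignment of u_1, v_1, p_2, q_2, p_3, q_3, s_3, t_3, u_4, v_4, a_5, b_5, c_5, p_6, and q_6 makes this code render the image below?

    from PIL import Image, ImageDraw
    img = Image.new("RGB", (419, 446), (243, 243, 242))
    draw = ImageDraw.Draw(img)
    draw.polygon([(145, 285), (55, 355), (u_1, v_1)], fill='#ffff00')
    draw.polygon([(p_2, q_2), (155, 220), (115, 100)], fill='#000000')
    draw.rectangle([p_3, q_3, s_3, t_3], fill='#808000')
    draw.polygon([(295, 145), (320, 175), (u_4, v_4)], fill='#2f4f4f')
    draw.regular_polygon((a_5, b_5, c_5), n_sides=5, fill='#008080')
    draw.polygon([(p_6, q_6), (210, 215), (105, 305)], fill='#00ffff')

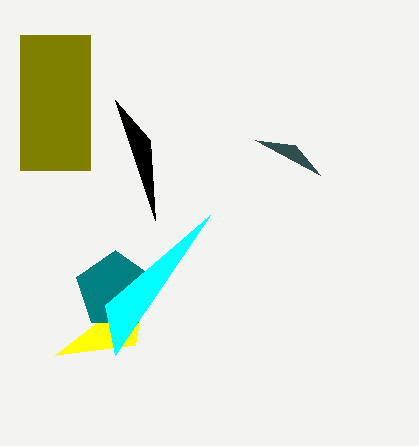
u_1 = 135
v_1 = 345
p_2 = 150
q_2 = 140
p_3 = 20
q_3 = 35
s_3 = 90
t_3 = 170
u_4 = 255
v_4 = 140
a_5 = 115
b_5 = 290
c_5 = 40
p_6 = 115
q_6 = 355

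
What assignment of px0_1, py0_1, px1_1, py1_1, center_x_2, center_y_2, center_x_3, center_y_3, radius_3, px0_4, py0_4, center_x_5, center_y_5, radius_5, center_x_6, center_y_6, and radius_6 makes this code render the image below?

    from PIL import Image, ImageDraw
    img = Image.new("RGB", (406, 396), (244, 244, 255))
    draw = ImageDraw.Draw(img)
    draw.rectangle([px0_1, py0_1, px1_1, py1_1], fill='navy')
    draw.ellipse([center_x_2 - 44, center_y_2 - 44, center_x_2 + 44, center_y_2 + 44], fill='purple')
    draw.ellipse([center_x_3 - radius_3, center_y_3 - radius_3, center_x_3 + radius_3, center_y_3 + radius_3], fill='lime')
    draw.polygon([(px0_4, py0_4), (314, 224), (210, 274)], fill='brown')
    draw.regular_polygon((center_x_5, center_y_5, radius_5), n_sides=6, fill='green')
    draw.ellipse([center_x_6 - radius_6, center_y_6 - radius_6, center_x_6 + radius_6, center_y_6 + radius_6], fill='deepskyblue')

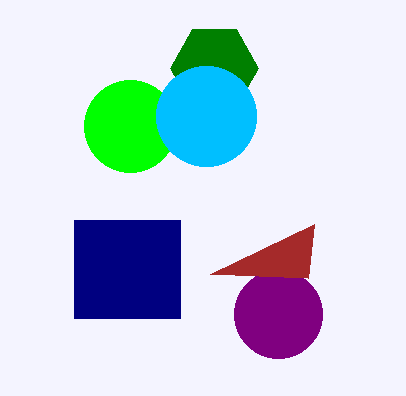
px0_1 = 74
py0_1 = 220
px1_1 = 180
py1_1 = 318
center_x_2 = 278
center_y_2 = 314
center_x_3 = 130
center_y_3 = 126
radius_3 = 46
px0_4 = 308
py0_4 = 278
center_x_5 = 214
center_y_5 = 68
radius_5 = 44
center_x_6 = 206
center_y_6 = 116
radius_6 = 50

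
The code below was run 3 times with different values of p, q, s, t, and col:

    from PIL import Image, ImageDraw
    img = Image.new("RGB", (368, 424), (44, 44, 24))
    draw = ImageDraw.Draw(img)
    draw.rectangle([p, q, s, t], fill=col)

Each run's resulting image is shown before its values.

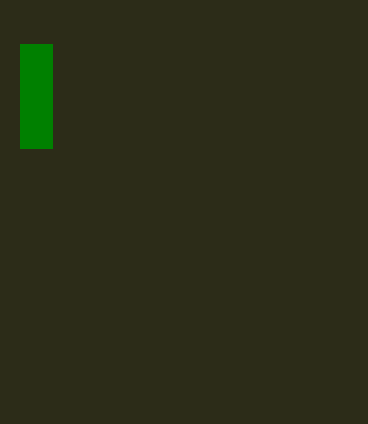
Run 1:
p = 20
q = 44
s = 52
t = 148
col = 'green'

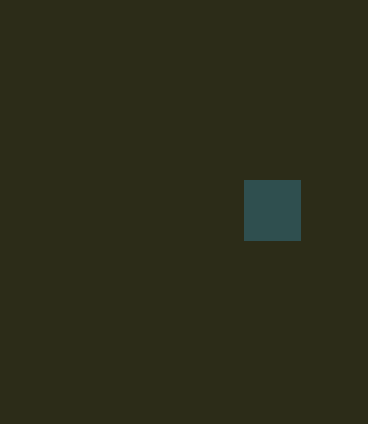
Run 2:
p = 244
q = 180
s = 300
t = 240
col = 'darkslategray'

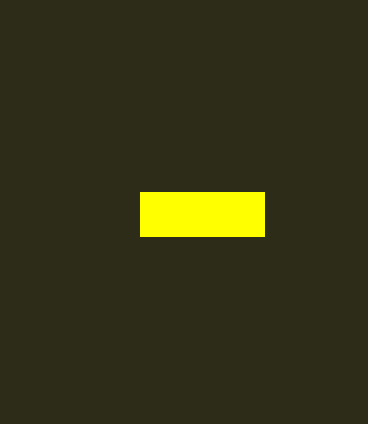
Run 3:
p = 140, q = 192, s = 264, t = 236, col = 'yellow'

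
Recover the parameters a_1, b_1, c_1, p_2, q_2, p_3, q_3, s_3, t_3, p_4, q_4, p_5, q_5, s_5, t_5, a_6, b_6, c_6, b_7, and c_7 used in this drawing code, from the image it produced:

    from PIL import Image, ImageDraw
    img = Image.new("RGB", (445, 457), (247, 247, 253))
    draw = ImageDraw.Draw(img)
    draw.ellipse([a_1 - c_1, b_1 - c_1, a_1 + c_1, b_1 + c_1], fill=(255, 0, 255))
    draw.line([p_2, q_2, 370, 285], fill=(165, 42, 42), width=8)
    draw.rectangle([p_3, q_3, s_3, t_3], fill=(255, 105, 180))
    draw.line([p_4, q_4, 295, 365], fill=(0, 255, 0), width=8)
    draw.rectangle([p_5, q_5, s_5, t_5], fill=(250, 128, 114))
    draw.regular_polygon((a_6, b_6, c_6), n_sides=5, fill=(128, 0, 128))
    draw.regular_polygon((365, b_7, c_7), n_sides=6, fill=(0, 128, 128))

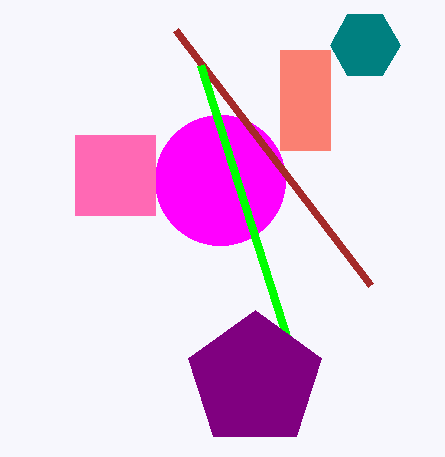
a_1 = 220
b_1 = 180
c_1 = 65
p_2 = 175
q_2 = 30
p_3 = 75
q_3 = 135
s_3 = 155
t_3 = 215
p_4 = 200
q_4 = 65
p_5 = 280
q_5 = 50
s_5 = 330
t_5 = 150
a_6 = 255
b_6 = 380
c_6 = 70
b_7 = 45
c_7 = 35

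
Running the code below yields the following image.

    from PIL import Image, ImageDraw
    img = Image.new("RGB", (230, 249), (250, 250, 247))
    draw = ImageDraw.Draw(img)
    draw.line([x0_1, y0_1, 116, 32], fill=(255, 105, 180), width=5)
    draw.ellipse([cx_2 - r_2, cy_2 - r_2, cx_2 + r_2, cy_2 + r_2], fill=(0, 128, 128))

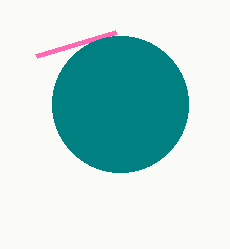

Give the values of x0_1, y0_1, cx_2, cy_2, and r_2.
x0_1 = 36
y0_1 = 56
cx_2 = 120
cy_2 = 104
r_2 = 68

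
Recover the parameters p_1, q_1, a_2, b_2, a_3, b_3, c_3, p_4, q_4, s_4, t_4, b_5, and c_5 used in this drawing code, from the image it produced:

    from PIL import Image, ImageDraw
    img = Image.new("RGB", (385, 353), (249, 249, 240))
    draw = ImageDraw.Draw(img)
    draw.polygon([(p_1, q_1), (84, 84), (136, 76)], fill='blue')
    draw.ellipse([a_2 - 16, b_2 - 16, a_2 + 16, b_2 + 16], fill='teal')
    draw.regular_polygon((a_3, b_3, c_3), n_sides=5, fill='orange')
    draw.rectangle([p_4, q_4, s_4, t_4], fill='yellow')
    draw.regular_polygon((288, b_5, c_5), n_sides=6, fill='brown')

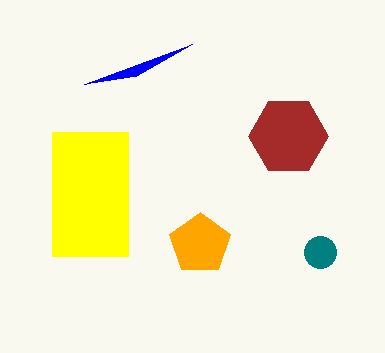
p_1 = 192, q_1 = 44, a_2 = 320, b_2 = 252, a_3 = 200, b_3 = 244, c_3 = 32, p_4 = 52, q_4 = 132, s_4 = 128, t_4 = 256, b_5 = 136, c_5 = 40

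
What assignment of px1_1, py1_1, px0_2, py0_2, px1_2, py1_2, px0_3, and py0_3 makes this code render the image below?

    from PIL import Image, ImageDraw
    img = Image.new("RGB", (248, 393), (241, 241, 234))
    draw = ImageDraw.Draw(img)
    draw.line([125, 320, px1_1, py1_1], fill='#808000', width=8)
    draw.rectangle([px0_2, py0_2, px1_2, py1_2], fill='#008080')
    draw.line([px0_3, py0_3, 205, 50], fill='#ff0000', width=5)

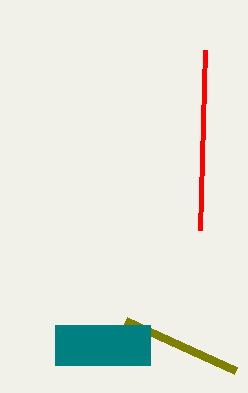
px1_1 = 235, py1_1 = 370, px0_2 = 55, py0_2 = 325, px1_2 = 150, py1_2 = 365, px0_3 = 200, py0_3 = 230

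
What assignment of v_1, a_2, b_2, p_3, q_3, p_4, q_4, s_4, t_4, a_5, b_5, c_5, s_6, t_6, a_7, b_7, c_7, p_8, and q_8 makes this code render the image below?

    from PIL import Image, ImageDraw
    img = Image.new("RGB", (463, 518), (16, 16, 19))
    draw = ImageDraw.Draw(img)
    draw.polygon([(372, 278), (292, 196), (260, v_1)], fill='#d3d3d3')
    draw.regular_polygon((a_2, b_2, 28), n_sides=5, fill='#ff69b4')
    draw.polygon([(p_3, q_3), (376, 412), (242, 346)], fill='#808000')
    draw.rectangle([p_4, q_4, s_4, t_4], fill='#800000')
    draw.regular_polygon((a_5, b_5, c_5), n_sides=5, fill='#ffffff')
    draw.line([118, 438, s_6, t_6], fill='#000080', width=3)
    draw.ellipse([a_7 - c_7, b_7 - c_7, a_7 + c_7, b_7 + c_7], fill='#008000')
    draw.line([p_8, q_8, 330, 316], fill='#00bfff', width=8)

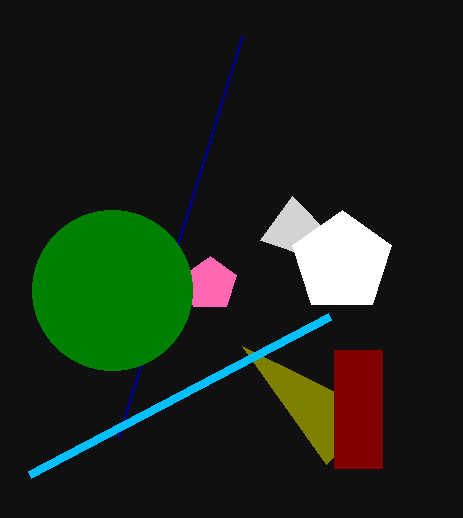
v_1 = 240
a_2 = 210
b_2 = 284
p_3 = 326
q_3 = 464
p_4 = 334
q_4 = 350
s_4 = 382
t_4 = 468
a_5 = 342
b_5 = 262
c_5 = 52
s_6 = 242
t_6 = 36
a_7 = 112
b_7 = 290
c_7 = 80
p_8 = 30
q_8 = 474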